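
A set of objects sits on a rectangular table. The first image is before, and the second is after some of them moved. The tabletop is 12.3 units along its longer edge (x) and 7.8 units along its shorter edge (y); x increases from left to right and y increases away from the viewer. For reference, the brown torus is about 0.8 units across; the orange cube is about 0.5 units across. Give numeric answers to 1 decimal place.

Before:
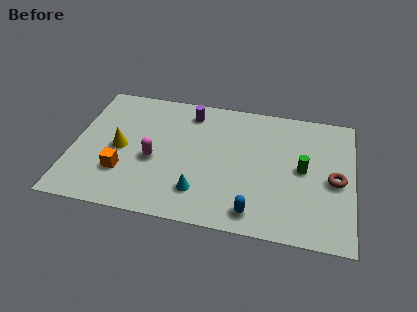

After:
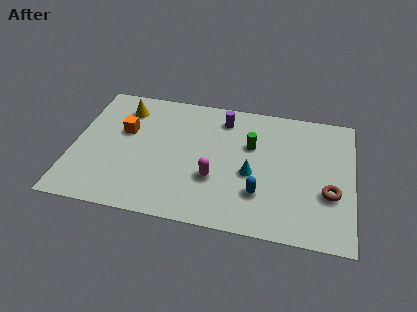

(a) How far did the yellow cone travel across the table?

2.5

From (2.1, 3.7) to (2.1, 6.2), the yellow cone covered √(0.0² + 2.5²) ≈ 2.5 units.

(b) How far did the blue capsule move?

1.1

The blue capsule was near (8.1, 1.1) before and (8.3, 2.2) after, so it travelled √(0.2² + 1.1²) ≈ 1.1 units.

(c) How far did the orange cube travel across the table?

2.5

From (2.3, 2.3) to (2.2, 4.8), the orange cube covered √(0.1² + 2.5²) ≈ 2.5 units.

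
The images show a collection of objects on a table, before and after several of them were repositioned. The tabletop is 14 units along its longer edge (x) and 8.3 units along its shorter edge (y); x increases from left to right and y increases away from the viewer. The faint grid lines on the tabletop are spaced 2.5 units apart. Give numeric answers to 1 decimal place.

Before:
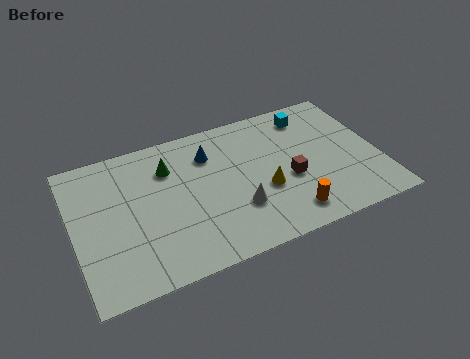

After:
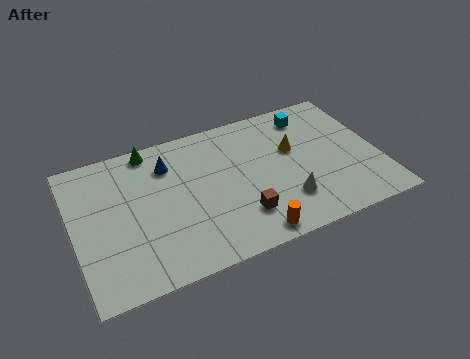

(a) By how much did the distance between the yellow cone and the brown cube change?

+2.9

They were about 1.2 units apart before and 4.1 after — 2.9 units further apart.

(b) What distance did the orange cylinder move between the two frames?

1.9

The orange cylinder was near (9.5, 1.4) before and (7.7, 0.9) after, so it travelled √(1.8² + 0.5²) ≈ 1.9 units.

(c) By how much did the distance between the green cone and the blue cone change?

-0.5

Before: roughly 1.9 units apart; after: 1.4. That's 0.5 units closer together.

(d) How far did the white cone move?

2.2

From (7.3, 2.6) to (9.5, 2.2), the white cone covered √(2.2² + 0.4²) ≈ 2.2 units.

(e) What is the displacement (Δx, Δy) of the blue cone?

(-1.9, 0.1)

From the two frames, the blue cone sits at roughly (6.4, 6.2) before and (4.5, 6.3) after.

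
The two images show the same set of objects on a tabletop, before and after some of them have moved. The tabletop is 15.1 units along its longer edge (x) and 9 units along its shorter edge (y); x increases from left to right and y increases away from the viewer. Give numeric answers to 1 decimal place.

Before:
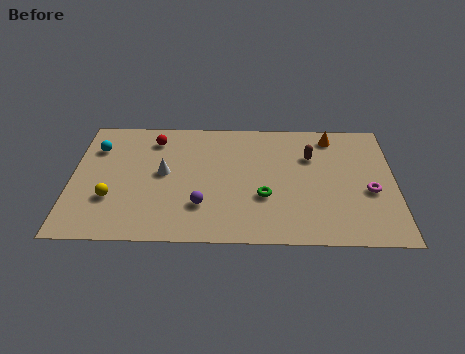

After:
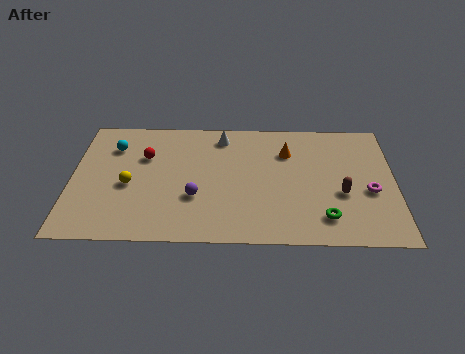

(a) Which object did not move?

the magenta torus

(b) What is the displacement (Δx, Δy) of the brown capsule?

(1.4, -2.7)

The brown capsule was at about (11.2, 6.2) and moved to about (12.6, 3.5).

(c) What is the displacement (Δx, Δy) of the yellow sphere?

(0.8, 1.0)

The yellow sphere was at about (1.9, 2.9) and moved to about (2.7, 3.9).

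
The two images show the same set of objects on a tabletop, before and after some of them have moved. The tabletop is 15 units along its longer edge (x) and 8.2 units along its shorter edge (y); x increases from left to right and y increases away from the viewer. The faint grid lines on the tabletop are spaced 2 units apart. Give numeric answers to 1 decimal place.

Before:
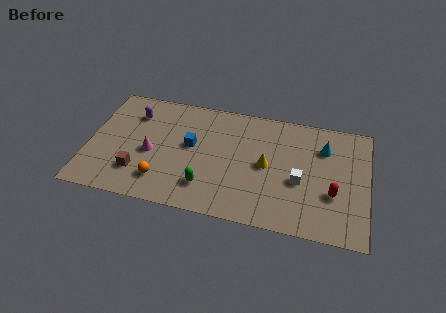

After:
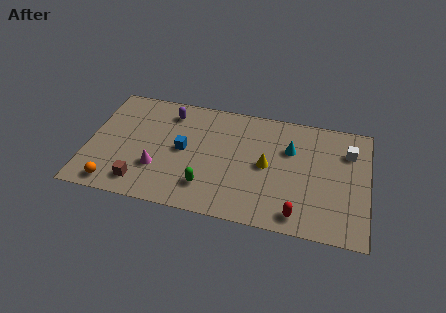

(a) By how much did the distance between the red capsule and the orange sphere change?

+0.6

They were about 9.2 units apart before and 9.8 after — 0.6 units further apart.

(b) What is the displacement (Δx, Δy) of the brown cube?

(0.2, -0.7)

The brown cube started near (2.8, 2.1) and ended near (3.0, 1.4).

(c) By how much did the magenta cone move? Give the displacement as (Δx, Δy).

(0.4, -1.0)

From the two frames, the magenta cone sits at roughly (3.4, 3.6) before and (3.8, 2.6) after.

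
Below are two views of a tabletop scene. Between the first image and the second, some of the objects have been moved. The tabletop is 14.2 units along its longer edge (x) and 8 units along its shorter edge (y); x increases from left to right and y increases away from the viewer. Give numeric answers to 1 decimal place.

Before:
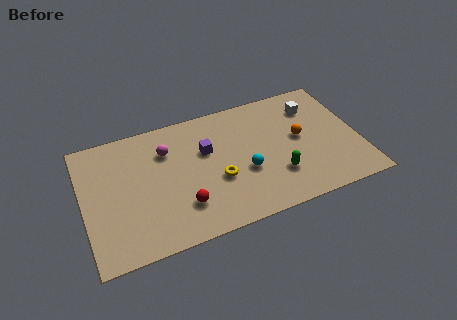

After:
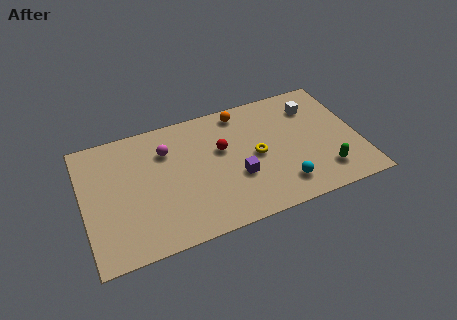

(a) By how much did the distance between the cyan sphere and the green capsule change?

+0.4

The distance was about 1.8 in the first image and 2.2 in the second, so they moved 0.4 units further apart.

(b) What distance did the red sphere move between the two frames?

3.6

From (4.9, 2.1) to (7.2, 4.9), the red sphere covered √(2.3² + 2.8²) ≈ 3.6 units.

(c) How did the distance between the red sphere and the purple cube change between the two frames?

-1.3

They were about 3.4 units apart before and 2.1 after — 1.3 units closer together.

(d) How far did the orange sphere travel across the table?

3.9

The orange sphere was near (11.2, 4.3) before and (8.4, 7.0) after, so it travelled √(2.8² + 2.7²) ≈ 3.9 units.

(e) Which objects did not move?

the white cube and the magenta sphere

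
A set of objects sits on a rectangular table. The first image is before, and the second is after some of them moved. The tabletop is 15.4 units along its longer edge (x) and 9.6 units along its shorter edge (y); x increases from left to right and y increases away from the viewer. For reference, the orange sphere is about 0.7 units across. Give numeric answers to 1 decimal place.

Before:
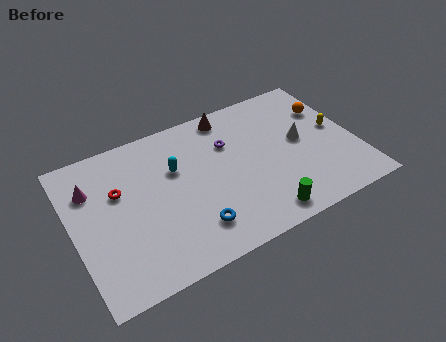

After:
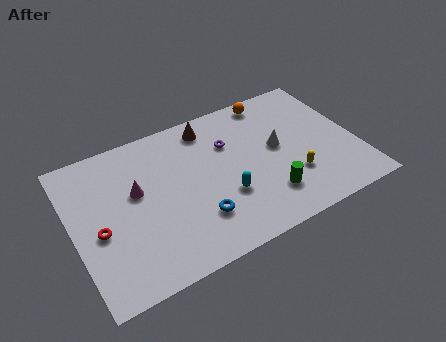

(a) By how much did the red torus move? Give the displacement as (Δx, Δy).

(-1.3, -2.0)

The red torus started near (2.6, 6.1) and ended near (1.3, 4.1).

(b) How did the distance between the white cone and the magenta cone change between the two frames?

-3.7

Before: roughly 11.4 units apart; after: 7.7. That's 3.7 units closer together.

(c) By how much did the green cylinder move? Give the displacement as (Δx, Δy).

(0.5, 1.1)

From the two frames, the green cylinder sits at roughly (9.7, 1.2) before and (10.2, 2.3) after.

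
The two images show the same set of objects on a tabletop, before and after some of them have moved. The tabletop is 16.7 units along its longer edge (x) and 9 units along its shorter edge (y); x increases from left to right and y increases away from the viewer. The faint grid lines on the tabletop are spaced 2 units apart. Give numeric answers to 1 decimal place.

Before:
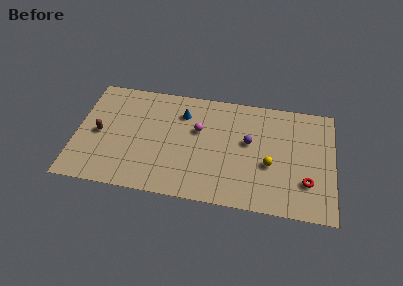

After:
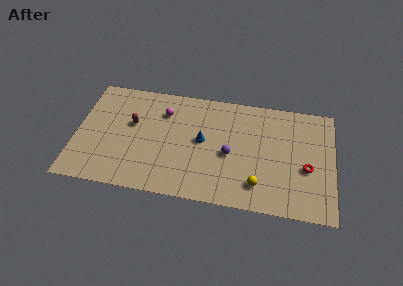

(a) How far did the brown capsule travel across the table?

2.4

The brown capsule was near (1.5, 4.3) before and (3.6, 5.4) after, so it travelled √(2.1² + 1.1²) ≈ 2.4 units.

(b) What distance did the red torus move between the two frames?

1.1

The red torus moved from about (15.0, 2.6) to (15.0, 3.7), a distance of √(0.0² + 1.1²) ≈ 1.1.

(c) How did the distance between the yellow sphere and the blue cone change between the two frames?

-1.9

They were about 6.6 units apart before and 4.7 after — 1.9 units closer together.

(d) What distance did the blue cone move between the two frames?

2.4

The blue cone was near (6.8, 6.8) before and (8.2, 4.8) after, so it travelled √(1.4² + 2.0²) ≈ 2.4 units.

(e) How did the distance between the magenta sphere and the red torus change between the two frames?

+2.2

They were about 7.7 units apart before and 9.9 after — 2.2 units further apart.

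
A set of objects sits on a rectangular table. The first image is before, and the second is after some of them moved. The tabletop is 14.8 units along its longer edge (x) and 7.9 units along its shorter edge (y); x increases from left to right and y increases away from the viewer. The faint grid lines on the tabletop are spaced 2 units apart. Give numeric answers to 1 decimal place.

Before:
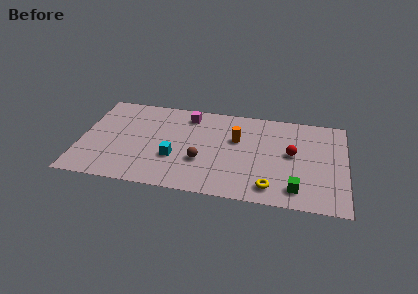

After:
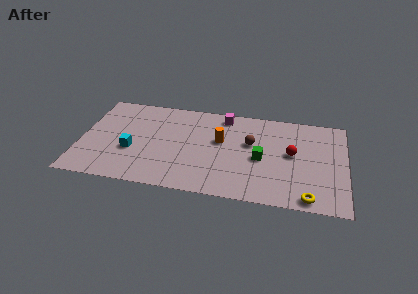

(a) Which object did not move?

the red sphere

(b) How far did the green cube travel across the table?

3.0

The green cube was near (12.1, 1.4) before and (10.1, 3.6) after, so it travelled √(2.0² + 2.2²) ≈ 3.0 units.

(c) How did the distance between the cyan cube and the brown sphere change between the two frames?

+5.3

Before: roughly 1.5 units apart; after: 6.8. That's 5.3 units further apart.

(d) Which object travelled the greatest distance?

the brown sphere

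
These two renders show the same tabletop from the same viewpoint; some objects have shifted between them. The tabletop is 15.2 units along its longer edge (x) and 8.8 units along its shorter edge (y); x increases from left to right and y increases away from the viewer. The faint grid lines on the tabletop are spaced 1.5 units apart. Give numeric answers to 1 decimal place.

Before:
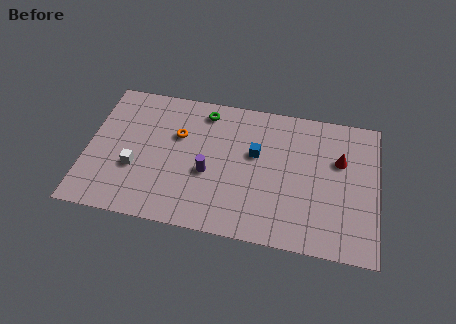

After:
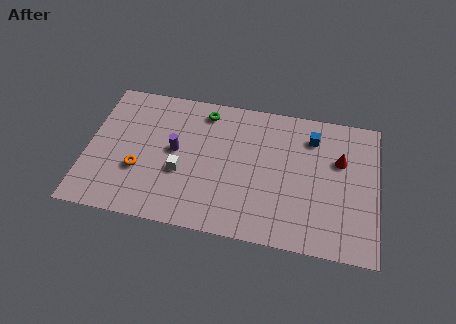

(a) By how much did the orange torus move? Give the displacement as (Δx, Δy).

(-1.9, -2.6)

The orange torus started near (4.7, 5.7) and ended near (2.8, 3.1).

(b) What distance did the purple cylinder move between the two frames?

2.1

The purple cylinder moved from about (6.4, 3.6) to (4.6, 4.7), a distance of √(1.8² + 1.1²) ≈ 2.1.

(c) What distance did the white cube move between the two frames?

2.4

The white cube moved from about (2.6, 3.2) to (5.0, 3.4), a distance of √(2.4² + 0.2²) ≈ 2.4.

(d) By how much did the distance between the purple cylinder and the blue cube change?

+4.5

They were about 2.9 units apart before and 7.4 after — 4.5 units further apart.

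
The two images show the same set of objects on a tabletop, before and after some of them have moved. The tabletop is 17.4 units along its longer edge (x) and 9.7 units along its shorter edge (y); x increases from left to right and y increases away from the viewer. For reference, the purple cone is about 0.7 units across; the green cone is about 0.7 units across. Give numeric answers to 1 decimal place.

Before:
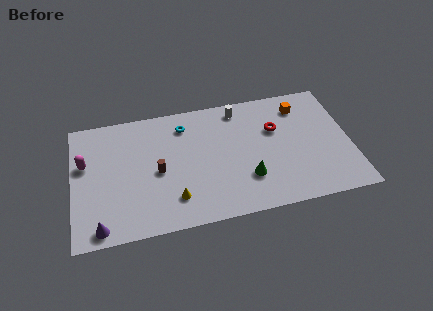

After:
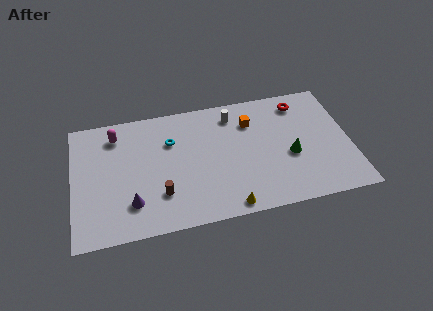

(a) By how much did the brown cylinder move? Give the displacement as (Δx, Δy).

(0.1, -1.8)

The brown cylinder was at about (5.3, 4.5) and moved to about (5.4, 2.7).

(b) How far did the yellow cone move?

3.5

From (6.2, 2.2) to (9.5, 0.9), the yellow cone covered √(3.3² + 1.3²) ≈ 3.5 units.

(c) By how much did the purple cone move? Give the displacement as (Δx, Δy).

(2.0, 1.4)

The purple cone was at about (1.6, 1.0) and moved to about (3.6, 2.4).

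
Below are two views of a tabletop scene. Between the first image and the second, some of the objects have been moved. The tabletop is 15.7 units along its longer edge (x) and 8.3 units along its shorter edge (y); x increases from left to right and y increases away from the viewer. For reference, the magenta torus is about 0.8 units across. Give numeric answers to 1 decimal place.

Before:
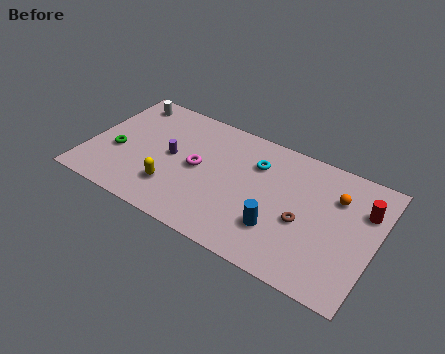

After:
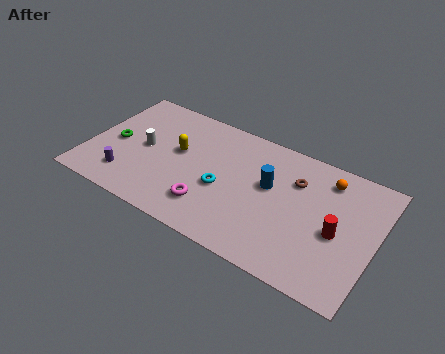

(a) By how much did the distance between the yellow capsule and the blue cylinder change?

-0.7

They were about 5.8 units apart before and 5.1 after — 0.7 units closer together.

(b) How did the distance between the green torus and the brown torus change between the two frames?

-0.3

They were about 10.3 units apart before and 10.0 after — 0.3 units closer together.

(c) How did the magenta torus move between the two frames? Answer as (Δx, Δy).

(1.0, -2.2)

The magenta torus was at about (6.0, 4.2) and moved to about (7.0, 2.0).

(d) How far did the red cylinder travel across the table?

2.4

The red cylinder was near (14.9, 5.8) before and (13.7, 3.7) after, so it travelled √(1.2² + 2.1²) ≈ 2.4 units.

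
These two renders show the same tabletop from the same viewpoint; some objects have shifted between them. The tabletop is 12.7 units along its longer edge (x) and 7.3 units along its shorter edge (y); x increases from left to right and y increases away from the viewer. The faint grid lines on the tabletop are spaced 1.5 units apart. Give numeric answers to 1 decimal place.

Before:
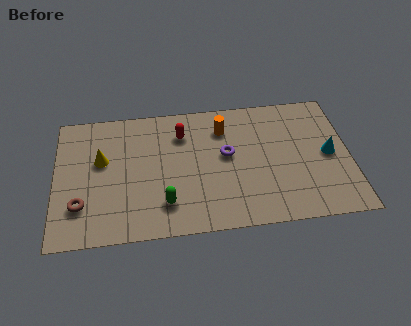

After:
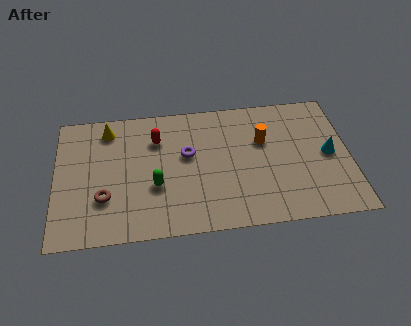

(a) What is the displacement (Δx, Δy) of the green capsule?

(-0.4, 1.0)

The green capsule started near (4.7, 1.7) and ended near (4.3, 2.7).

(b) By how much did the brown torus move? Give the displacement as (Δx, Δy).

(1.0, 0.3)

The brown torus was at about (1.1, 2.0) and moved to about (2.1, 2.3).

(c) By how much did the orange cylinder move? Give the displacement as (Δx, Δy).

(1.7, -0.9)

From the two frames, the orange cylinder sits at roughly (7.3, 5.6) before and (9.0, 4.7) after.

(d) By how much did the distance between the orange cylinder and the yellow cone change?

+1.4

Before: roughly 5.4 units apart; after: 6.8. That's 1.4 units further apart.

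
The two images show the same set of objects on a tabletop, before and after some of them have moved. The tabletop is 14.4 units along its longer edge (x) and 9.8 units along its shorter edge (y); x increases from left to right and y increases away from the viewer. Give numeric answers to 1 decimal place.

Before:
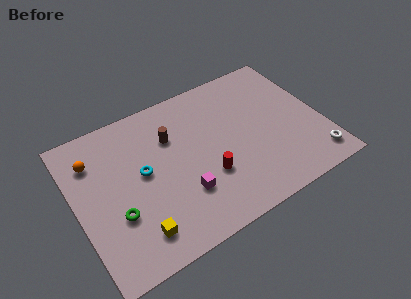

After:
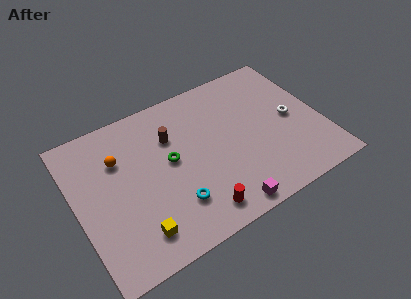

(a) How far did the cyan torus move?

3.1

From (3.9, 5.3) to (5.3, 2.5), the cyan torus covered √(1.4² + 2.8²) ≈ 3.1 units.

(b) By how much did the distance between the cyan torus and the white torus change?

-2.6

Before: roughly 10.3 units apart; after: 7.7. That's 2.6 units closer together.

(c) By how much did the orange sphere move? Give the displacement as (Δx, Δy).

(1.4, -0.6)

From the two frames, the orange sphere sits at roughly (1.3, 7.4) before and (2.7, 6.8) after.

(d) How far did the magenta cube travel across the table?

2.9

The magenta cube was near (5.9, 2.9) before and (8.0, 0.9) after, so it travelled √(2.1² + 2.0²) ≈ 2.9 units.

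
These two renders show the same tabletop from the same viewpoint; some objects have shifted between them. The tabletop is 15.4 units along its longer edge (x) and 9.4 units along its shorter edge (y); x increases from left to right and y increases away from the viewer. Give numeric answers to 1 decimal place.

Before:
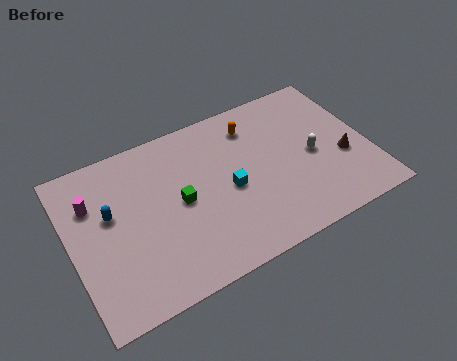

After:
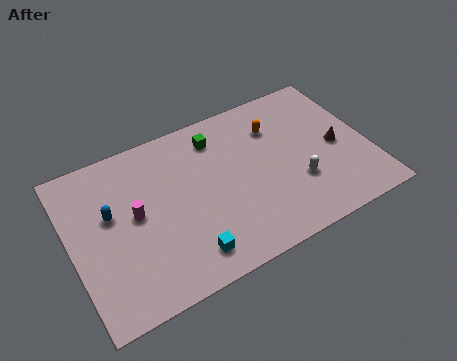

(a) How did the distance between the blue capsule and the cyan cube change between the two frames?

-0.9

They were about 6.1 units apart before and 5.2 after — 0.9 units closer together.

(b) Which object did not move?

the blue capsule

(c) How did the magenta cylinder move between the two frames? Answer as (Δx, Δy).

(2.0, -1.6)

From the two frames, the magenta cylinder sits at roughly (1.3, 6.6) before and (3.3, 5.0) after.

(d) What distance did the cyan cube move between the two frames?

3.7

From (8.1, 4.3) to (5.5, 1.6), the cyan cube covered √(2.6² + 2.7²) ≈ 3.7 units.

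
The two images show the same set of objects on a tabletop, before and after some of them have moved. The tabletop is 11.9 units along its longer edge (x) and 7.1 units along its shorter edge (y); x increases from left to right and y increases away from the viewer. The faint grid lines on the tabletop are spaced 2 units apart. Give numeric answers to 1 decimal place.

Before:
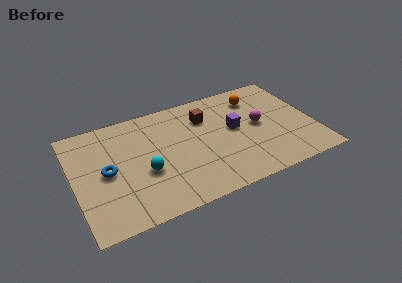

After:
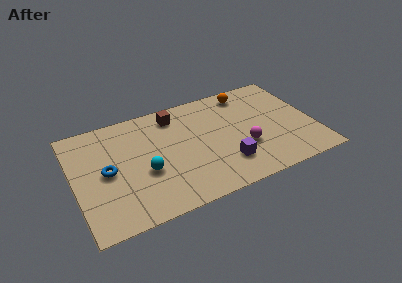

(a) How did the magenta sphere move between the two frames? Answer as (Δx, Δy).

(-0.9, -1.2)

The magenta sphere started near (9.2, 3.7) and ended near (8.3, 2.5).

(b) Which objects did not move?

the cyan sphere and the blue torus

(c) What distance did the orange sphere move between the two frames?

0.6

The orange sphere was near (9.3, 5.6) before and (8.9, 6.1) after, so it travelled √(0.4² + 0.5²) ≈ 0.6 units.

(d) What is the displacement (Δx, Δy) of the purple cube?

(-0.7, -2.1)

From the two frames, the purple cube sits at roughly (8.0, 3.9) before and (7.3, 1.8) after.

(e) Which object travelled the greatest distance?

the purple cube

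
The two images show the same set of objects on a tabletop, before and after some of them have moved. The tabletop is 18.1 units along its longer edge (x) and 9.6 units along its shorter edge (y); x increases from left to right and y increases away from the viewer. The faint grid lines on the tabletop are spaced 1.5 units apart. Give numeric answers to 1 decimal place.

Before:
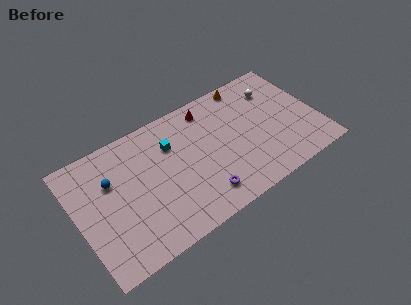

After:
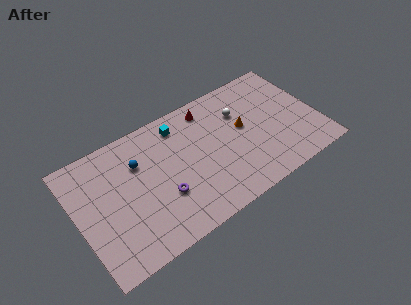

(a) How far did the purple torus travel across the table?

3.1

The purple torus was near (8.8, 1.8) before and (6.1, 3.3) after, so it travelled √(2.7² + 1.5²) ≈ 3.1 units.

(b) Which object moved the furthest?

the orange cone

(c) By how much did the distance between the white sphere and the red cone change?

-2.4

They were about 5.1 units apart before and 2.7 after — 2.4 units closer together.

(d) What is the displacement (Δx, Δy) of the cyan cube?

(0.8, 1.2)

The cyan cube was at about (7.3, 6.8) and moved to about (8.1, 8.0).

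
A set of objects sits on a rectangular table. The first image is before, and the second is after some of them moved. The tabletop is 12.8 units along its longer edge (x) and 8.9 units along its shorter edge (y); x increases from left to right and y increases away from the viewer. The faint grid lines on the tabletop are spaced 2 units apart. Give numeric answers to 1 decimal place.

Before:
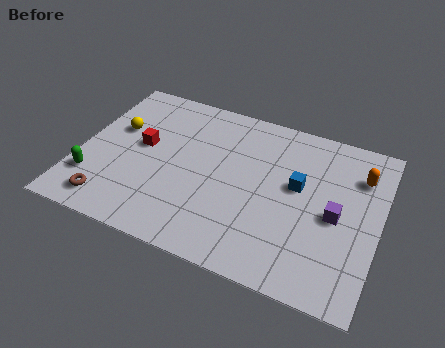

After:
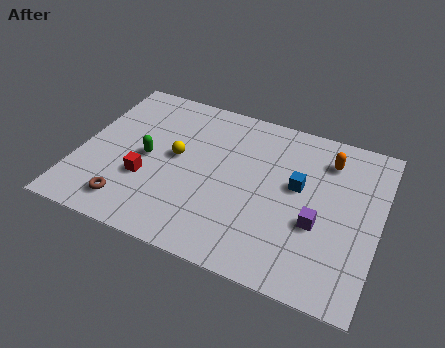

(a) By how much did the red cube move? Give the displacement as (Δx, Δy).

(0.4, -1.8)

The red cube started near (2.6, 4.9) and ended near (3.0, 3.1).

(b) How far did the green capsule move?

2.9

From (0.8, 2.3) to (2.9, 4.3), the green capsule covered √(2.1² + 2.0²) ≈ 2.9 units.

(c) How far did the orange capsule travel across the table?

1.5

The orange capsule was near (11.8, 6.6) before and (10.4, 7.0) after, so it travelled √(1.4² + 0.4²) ≈ 1.5 units.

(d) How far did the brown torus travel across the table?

0.8

From (1.7, 1.3) to (2.5, 1.5), the brown torus covered √(0.8² + 0.2²) ≈ 0.8 units.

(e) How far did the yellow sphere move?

2.8

The yellow sphere moved from about (1.4, 5.5) to (4.1, 4.8), a distance of √(2.7² + 0.7²) ≈ 2.8.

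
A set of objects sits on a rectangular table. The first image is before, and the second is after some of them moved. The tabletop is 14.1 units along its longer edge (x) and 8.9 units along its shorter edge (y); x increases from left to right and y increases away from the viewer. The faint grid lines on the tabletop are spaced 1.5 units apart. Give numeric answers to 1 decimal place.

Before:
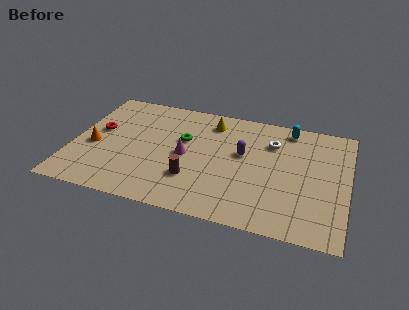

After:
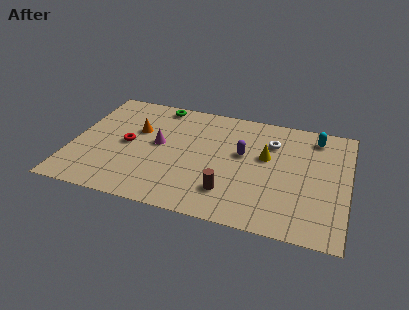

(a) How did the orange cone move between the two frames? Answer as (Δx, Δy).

(2.1, 1.8)

The orange cone started near (1.1, 3.8) and ended near (3.2, 5.6).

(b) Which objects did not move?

the white torus and the purple capsule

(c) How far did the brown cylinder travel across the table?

2.0

The brown cylinder moved from about (6.3, 2.6) to (8.2, 2.1), a distance of √(1.9² + 0.5²) ≈ 2.0.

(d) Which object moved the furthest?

the yellow cone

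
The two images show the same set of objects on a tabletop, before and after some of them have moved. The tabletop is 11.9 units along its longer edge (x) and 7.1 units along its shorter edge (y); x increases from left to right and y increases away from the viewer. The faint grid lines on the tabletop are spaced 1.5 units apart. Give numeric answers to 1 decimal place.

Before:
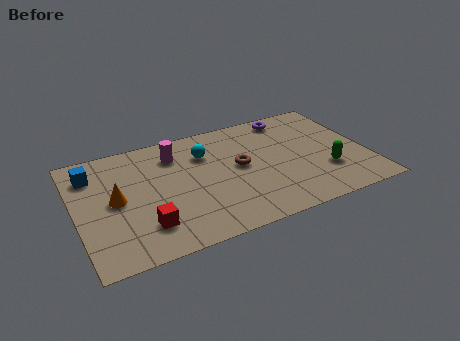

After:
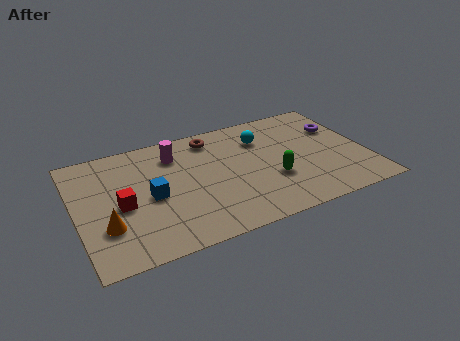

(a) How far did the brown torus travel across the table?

2.4

From (6.7, 3.8) to (5.8, 6.0), the brown torus covered √(0.9² + 2.2²) ≈ 2.4 units.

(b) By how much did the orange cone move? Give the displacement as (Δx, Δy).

(-0.5, -1.4)

The orange cone was at about (1.6, 3.6) and moved to about (1.1, 2.2).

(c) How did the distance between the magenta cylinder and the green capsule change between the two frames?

-2.0

They were about 6.8 units apart before and 4.8 after — 2.0 units closer together.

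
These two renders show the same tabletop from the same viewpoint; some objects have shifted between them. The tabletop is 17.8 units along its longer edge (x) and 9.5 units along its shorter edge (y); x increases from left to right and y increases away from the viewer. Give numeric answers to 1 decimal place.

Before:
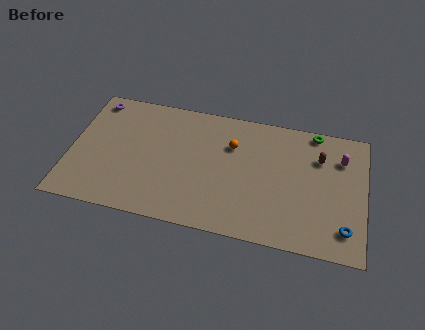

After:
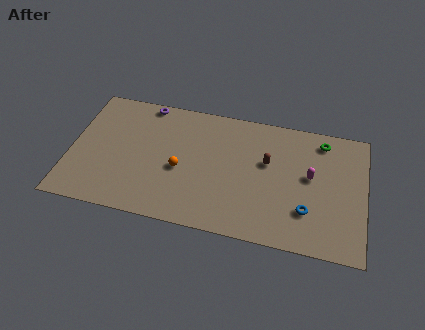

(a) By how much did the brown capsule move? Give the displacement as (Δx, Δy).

(-3.1, -1.0)

The brown capsule started near (15.0, 6.8) and ended near (11.9, 5.8).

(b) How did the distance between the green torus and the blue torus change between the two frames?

-1.7

They were about 7.1 units apart before and 5.4 after — 1.7 units closer together.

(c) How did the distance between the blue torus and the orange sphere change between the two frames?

-0.6

The distance was about 8.4 in the first image and 7.8 in the second, so they moved 0.6 units closer together.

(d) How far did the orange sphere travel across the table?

3.9

From (9.7, 6.6) to (6.7, 4.1), the orange sphere covered √(3.0² + 2.5²) ≈ 3.9 units.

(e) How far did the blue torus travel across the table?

2.4

The blue torus was near (16.7, 1.9) before and (14.4, 2.7) after, so it travelled √(2.3² + 0.8²) ≈ 2.4 units.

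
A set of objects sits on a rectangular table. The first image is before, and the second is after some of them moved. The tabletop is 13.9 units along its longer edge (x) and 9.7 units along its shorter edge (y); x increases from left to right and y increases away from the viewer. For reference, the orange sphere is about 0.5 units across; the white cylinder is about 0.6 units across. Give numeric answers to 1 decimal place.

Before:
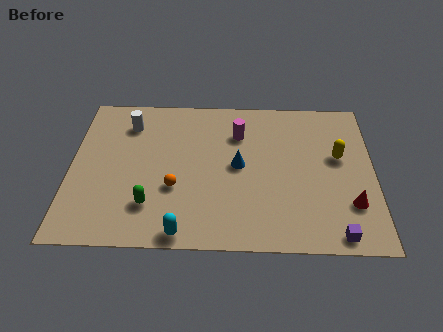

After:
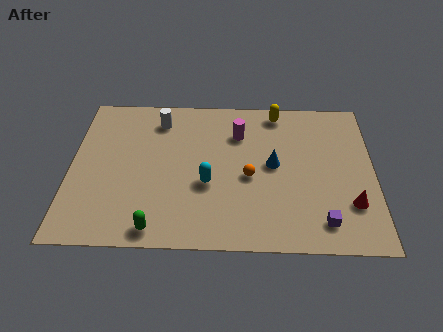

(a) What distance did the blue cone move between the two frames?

1.6

The blue cone moved from about (7.7, 5.0) to (9.3, 5.1), a distance of √(1.6² + 0.1²) ≈ 1.6.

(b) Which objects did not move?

the magenta cylinder and the red cone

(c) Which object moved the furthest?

the yellow capsule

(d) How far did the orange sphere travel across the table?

3.5

The orange sphere was near (4.8, 3.5) before and (8.2, 4.3) after, so it travelled √(3.4² + 0.8²) ≈ 3.5 units.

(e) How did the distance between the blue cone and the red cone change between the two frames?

-1.4

Before: roughly 5.6 units apart; after: 4.2. That's 1.4 units closer together.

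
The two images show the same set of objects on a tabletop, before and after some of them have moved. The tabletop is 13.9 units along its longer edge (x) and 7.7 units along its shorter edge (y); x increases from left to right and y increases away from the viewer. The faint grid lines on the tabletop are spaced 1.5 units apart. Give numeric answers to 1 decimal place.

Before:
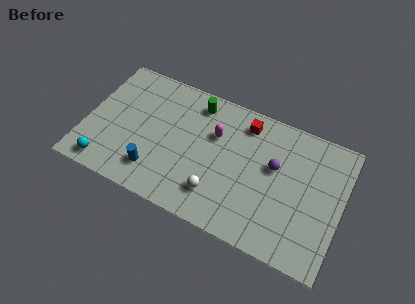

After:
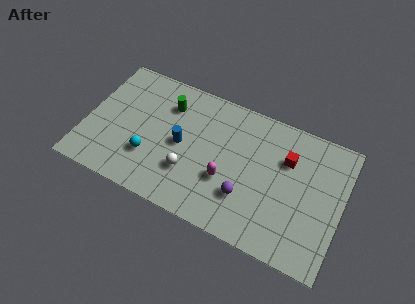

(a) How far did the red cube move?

2.6

From (8.4, 6.4) to (10.8, 5.3), the red cube covered √(2.4² + 1.1²) ≈ 2.6 units.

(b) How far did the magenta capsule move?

2.5

The magenta capsule moved from about (6.9, 5.1) to (7.8, 2.8), a distance of √(0.9² + 2.3²) ≈ 2.5.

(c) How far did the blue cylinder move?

2.4

The blue cylinder was near (4.0, 1.7) before and (5.2, 3.8) after, so it travelled √(1.2² + 2.1²) ≈ 2.4 units.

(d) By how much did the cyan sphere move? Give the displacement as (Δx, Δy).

(2.2, 1.4)

From the two frames, the cyan sphere sits at roughly (1.4, 1.0) before and (3.6, 2.4) after.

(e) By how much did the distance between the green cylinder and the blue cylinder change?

-2.9

The distance was about 5.1 in the first image and 2.2 in the second, so they moved 2.9 units closer together.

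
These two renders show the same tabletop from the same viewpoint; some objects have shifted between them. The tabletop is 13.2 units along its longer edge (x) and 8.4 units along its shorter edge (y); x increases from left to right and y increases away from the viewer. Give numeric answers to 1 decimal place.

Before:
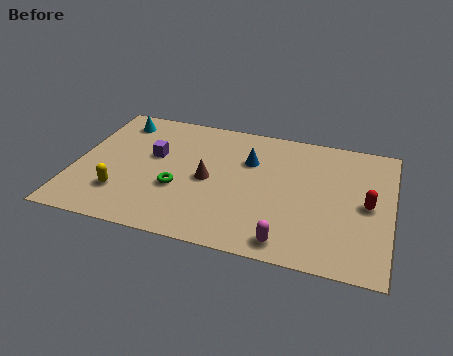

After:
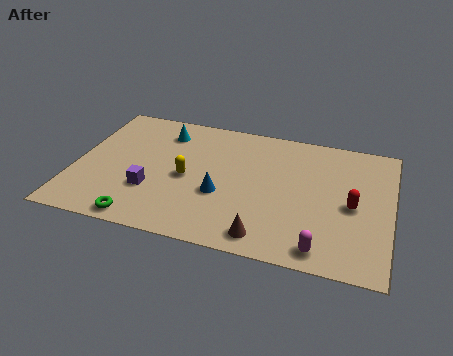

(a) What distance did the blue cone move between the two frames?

2.7

From (7.2, 5.7) to (6.2, 3.2), the blue cone covered √(1.0² + 2.5²) ≈ 2.7 units.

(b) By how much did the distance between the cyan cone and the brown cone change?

+2.2

They were about 5.1 units apart before and 7.3 after — 2.2 units further apart.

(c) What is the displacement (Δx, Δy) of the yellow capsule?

(2.6, 1.7)

The yellow capsule was at about (2.1, 2.2) and moved to about (4.7, 3.9).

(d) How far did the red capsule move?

0.6

The red capsule was near (12.2, 4.1) before and (11.6, 3.9) after, so it travelled √(0.6² + 0.2²) ≈ 0.6 units.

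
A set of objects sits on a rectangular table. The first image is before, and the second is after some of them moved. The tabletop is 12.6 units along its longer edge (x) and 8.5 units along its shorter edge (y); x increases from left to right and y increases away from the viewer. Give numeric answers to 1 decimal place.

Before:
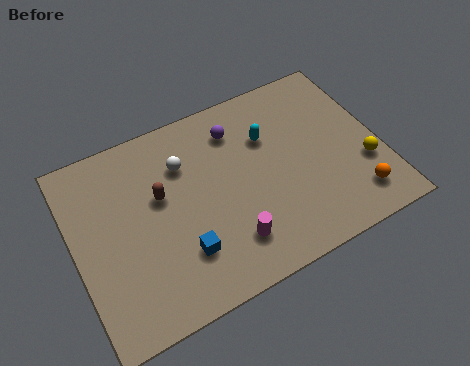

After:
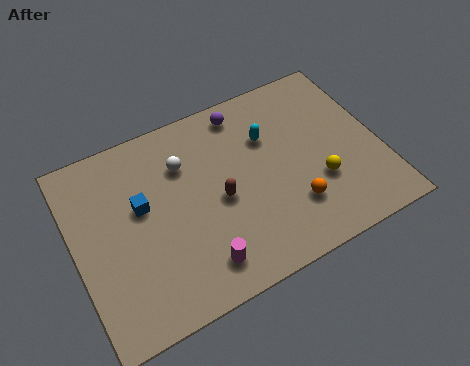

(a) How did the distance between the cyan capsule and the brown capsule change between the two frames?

-1.7

Before: roughly 4.7 units apart; after: 3.0. That's 1.7 units closer together.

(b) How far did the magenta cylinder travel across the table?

1.4

The magenta cylinder moved from about (6.0, 1.9) to (4.7, 1.5), a distance of √(1.3² + 0.4²) ≈ 1.4.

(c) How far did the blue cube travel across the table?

3.0

The blue cube moved from about (4.1, 2.3) to (2.8, 5.0), a distance of √(1.3² + 2.7²) ≈ 3.0.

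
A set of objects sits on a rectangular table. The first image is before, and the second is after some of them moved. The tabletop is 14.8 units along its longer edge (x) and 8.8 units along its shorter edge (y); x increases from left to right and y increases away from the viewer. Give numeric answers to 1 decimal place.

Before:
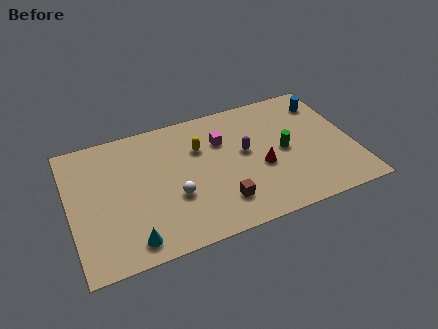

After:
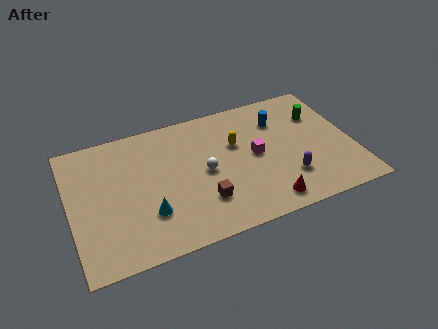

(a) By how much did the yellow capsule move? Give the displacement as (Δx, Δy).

(1.9, -0.4)

The yellow capsule started near (6.9, 6.0) and ended near (8.8, 5.6).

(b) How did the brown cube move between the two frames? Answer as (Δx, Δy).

(-0.9, 0.4)

From the two frames, the brown cube sits at roughly (7.6, 2.0) before and (6.7, 2.4) after.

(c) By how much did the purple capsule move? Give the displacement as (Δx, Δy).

(2.0, -2.5)

The purple capsule started near (9.2, 4.9) and ended near (11.2, 2.4).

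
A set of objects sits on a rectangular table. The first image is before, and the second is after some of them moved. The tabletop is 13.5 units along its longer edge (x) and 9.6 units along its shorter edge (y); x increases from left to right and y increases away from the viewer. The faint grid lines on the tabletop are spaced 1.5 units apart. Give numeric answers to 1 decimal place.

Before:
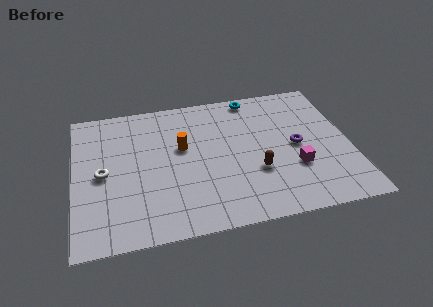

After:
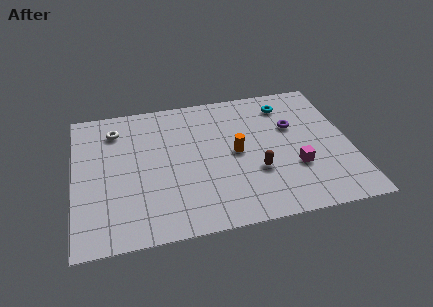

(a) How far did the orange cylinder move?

2.8

The orange cylinder was near (5.3, 5.7) before and (7.9, 4.8) after, so it travelled √(2.6² + 0.9²) ≈ 2.8 units.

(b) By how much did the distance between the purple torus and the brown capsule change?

+0.9

The distance was about 2.5 in the first image and 3.4 in the second, so they moved 0.9 units further apart.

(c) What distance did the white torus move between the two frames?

3.1

The white torus moved from about (1.4, 4.6) to (2.1, 7.6), a distance of √(0.7² + 3.0²) ≈ 3.1.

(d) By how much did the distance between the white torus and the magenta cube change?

+0.3

The distance was about 9.4 in the first image and 9.7 in the second, so they moved 0.3 units further apart.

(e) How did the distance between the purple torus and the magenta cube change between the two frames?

+1.4

Before: roughly 1.5 units apart; after: 2.9. That's 1.4 units further apart.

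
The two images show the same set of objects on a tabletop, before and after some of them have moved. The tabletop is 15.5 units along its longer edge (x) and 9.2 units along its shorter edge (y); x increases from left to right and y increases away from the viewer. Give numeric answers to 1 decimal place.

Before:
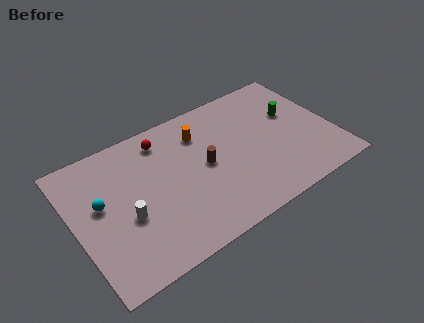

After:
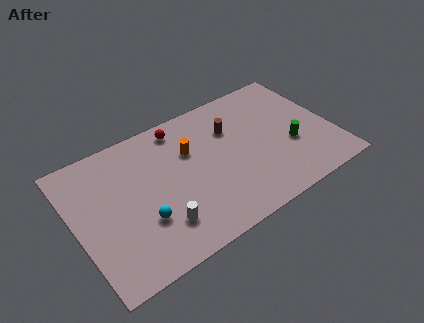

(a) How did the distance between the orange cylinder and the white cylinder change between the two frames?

-1.4

The distance was about 6.0 in the first image and 4.6 in the second, so they moved 1.4 units closer together.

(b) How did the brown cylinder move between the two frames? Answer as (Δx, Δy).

(1.9, 1.7)

The brown cylinder was at about (7.8, 4.7) and moved to about (9.7, 6.4).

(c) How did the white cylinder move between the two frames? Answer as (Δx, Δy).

(1.7, -1.5)

From the two frames, the white cylinder sits at roughly (2.9, 3.7) before and (4.6, 2.2) after.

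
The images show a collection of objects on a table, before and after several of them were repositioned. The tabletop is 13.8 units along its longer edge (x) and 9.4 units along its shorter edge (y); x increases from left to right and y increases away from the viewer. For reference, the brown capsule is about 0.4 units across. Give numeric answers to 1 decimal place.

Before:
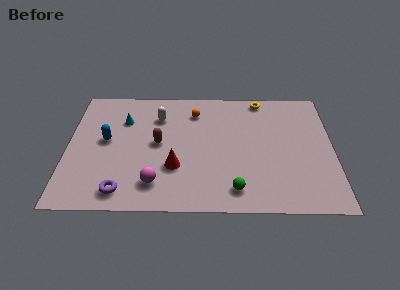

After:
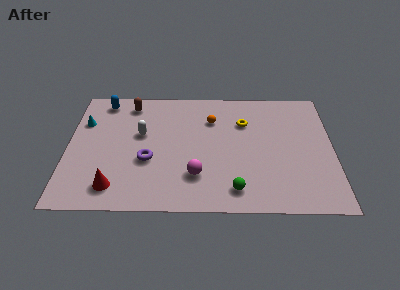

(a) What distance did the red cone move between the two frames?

3.4

From (5.6, 3.1) to (2.5, 1.6), the red cone covered √(3.1² + 1.5²) ≈ 3.4 units.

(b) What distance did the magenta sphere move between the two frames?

2.2

The magenta sphere moved from about (4.6, 1.9) to (6.7, 2.5), a distance of √(2.1² + 0.6²) ≈ 2.2.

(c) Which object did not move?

the green sphere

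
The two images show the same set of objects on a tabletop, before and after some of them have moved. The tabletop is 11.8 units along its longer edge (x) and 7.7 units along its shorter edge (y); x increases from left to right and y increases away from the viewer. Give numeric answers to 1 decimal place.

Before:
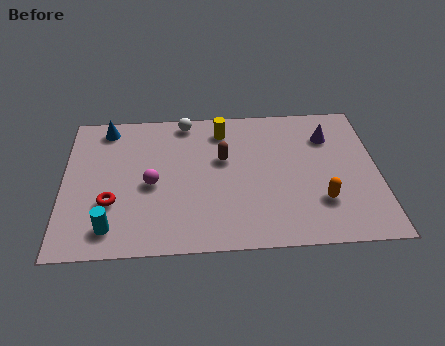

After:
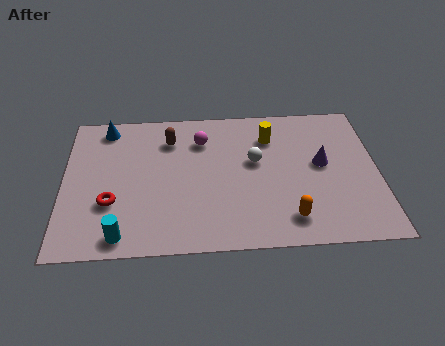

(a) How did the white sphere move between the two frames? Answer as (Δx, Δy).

(2.6, -2.4)

From the two frames, the white sphere sits at roughly (4.6, 6.9) before and (7.2, 4.5) after.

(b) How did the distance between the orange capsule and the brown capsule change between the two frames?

+1.9

Before: roughly 4.4 units apart; after: 6.3. That's 1.9 units further apart.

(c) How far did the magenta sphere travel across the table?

3.0

From (3.3, 3.5) to (5.2, 5.8), the magenta sphere covered √(1.9² + 2.3²) ≈ 3.0 units.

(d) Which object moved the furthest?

the white sphere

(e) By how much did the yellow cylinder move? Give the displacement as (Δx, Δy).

(1.8, -0.5)

From the two frames, the yellow cylinder sits at roughly (6.0, 6.3) before and (7.8, 5.8) after.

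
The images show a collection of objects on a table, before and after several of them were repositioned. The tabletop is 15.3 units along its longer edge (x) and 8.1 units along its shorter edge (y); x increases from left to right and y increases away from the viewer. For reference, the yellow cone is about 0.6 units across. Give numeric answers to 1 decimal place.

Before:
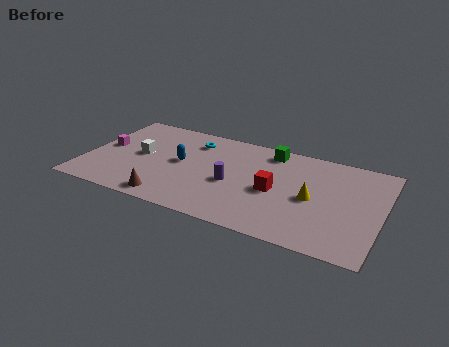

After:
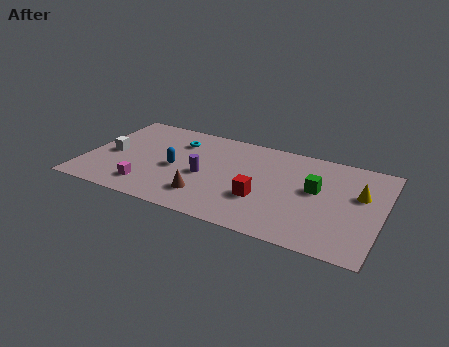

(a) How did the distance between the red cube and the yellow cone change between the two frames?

+3.4

The distance was about 1.9 in the first image and 5.3 in the second, so they moved 3.4 units further apart.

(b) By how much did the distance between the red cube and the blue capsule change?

-0.3

They were about 5.0 units apart before and 4.7 after — 0.3 units closer together.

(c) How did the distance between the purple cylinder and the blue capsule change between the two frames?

-1.4

The distance was about 2.9 in the first image and 1.5 in the second, so they moved 1.4 units closer together.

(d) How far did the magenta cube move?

3.7

The magenta cube was near (0.9, 4.3) before and (3.5, 1.6) after, so it travelled √(2.6² + 2.7²) ≈ 3.7 units.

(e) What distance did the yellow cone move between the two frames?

2.6

The yellow cone was near (11.8, 3.8) before and (14.1, 5.0) after, so it travelled √(2.3² + 1.2²) ≈ 2.6 units.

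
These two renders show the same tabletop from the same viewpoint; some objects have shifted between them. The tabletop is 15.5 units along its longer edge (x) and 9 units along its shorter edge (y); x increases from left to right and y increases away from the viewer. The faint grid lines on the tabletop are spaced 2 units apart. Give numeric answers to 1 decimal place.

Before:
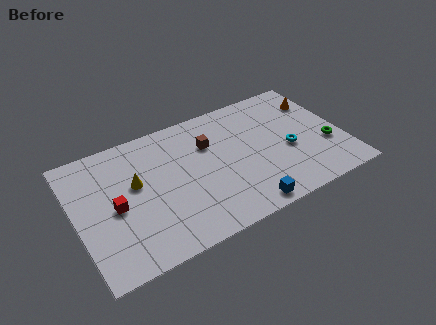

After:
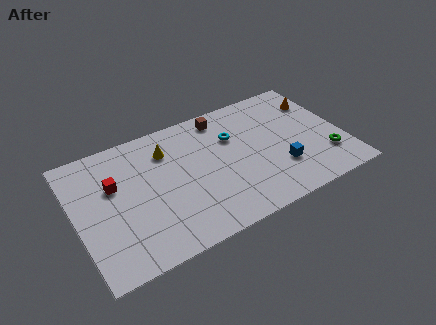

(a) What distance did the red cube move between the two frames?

1.5

The red cube was near (2.2, 4.2) before and (2.3, 5.7) after, so it travelled √(0.1² + 1.5²) ≈ 1.5 units.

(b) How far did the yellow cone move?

2.5

From (3.5, 5.3) to (5.5, 6.8), the yellow cone covered √(2.0² + 1.5²) ≈ 2.5 units.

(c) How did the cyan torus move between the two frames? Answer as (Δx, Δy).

(-3.0, 2.3)

The cyan torus started near (12.3, 3.8) and ended near (9.3, 6.1).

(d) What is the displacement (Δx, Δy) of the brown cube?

(1.0, 1.6)

From the two frames, the brown cube sits at roughly (7.9, 6.2) before and (8.9, 7.8) after.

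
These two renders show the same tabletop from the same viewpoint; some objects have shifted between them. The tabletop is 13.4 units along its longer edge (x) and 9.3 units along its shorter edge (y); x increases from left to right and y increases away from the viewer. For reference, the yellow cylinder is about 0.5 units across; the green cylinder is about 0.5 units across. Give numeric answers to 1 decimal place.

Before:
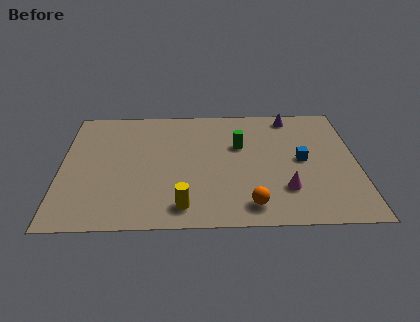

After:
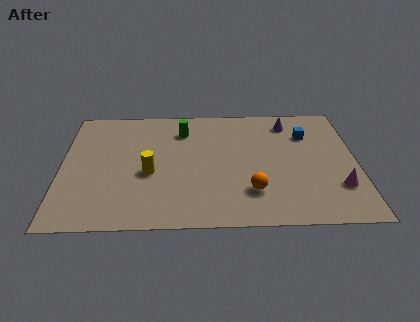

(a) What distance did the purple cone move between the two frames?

0.5

From (10.5, 8.2) to (10.4, 7.7), the purple cone covered √(0.1² + 0.5²) ≈ 0.5 units.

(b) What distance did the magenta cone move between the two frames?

2.4

From (10.1, 2.5) to (12.5, 2.6), the magenta cone covered √(2.4² + 0.1²) ≈ 2.4 units.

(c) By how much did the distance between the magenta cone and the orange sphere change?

+2.0

They were about 1.9 units apart before and 3.9 after — 2.0 units further apart.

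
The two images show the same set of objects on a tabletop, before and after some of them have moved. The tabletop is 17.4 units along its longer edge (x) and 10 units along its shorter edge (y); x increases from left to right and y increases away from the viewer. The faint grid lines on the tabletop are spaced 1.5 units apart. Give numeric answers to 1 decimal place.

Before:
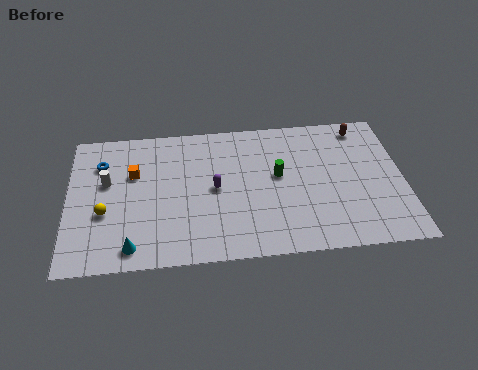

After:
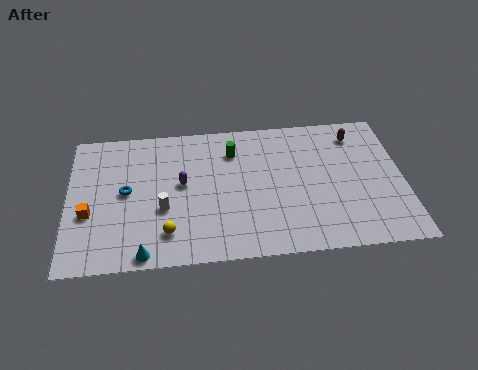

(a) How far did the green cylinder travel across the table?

3.0

The green cylinder was near (10.9, 5.6) before and (8.6, 7.6) after, so it travelled √(2.3² + 2.0²) ≈ 3.0 units.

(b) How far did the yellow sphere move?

3.6

The yellow sphere was near (1.9, 3.8) before and (5.1, 2.1) after, so it travelled √(3.2² + 1.7²) ≈ 3.6 units.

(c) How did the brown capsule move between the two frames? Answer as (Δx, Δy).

(-0.3, -0.5)

From the two frames, the brown capsule sits at roughly (15.4, 8.7) before and (15.1, 8.2) after.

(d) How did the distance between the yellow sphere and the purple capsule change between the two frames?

-2.3

Before: roughly 5.8 units apart; after: 3.5. That's 2.3 units closer together.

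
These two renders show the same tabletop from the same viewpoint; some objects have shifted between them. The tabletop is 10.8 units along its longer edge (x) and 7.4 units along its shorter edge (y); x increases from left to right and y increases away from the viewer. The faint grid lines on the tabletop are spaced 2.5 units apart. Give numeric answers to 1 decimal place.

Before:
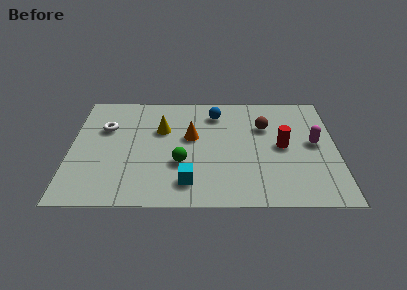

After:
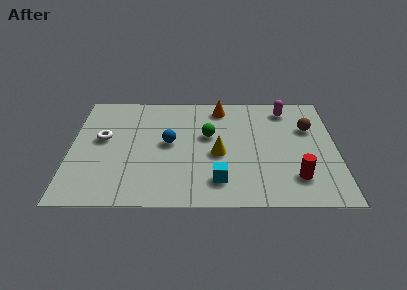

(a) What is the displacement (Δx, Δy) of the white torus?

(-0.1, -0.7)

The white torus started near (1.4, 4.9) and ended near (1.3, 4.2).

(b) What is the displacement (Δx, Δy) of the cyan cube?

(1.2, 0.1)

The cyan cube started near (4.8, 1.4) and ended near (6.0, 1.5).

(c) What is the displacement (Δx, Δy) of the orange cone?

(1.2, 2.0)

From the two frames, the orange cone sits at roughly (4.9, 4.3) before and (6.1, 6.3) after.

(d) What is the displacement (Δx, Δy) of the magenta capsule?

(-1.1, 2.3)

The magenta capsule was at about (9.9, 3.9) and moved to about (8.8, 6.2).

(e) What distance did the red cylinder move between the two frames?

2.1

The red cylinder moved from about (8.6, 3.7) to (9.1, 1.7), a distance of √(0.5² + 2.0²) ≈ 2.1.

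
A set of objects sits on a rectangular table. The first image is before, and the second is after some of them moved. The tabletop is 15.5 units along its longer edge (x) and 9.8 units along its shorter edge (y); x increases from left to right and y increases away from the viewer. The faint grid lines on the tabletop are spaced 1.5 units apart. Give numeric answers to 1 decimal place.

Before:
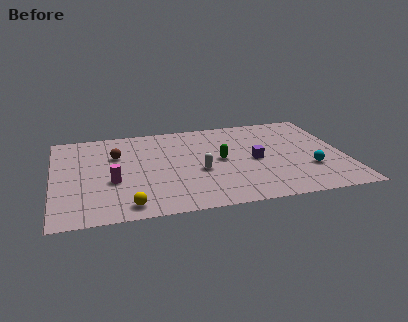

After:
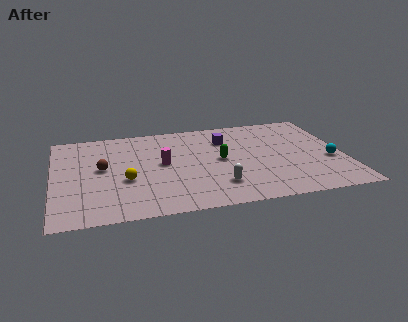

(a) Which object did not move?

the green capsule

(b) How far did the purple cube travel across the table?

3.0

The purple cube moved from about (10.7, 4.6) to (9.3, 7.2), a distance of √(1.4² + 2.6²) ≈ 3.0.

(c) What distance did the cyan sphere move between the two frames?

1.4

From (13.5, 3.1) to (14.7, 3.8), the cyan sphere covered √(1.2² + 0.7²) ≈ 1.4 units.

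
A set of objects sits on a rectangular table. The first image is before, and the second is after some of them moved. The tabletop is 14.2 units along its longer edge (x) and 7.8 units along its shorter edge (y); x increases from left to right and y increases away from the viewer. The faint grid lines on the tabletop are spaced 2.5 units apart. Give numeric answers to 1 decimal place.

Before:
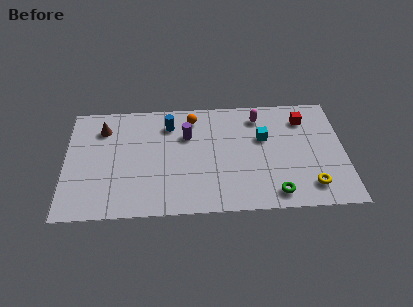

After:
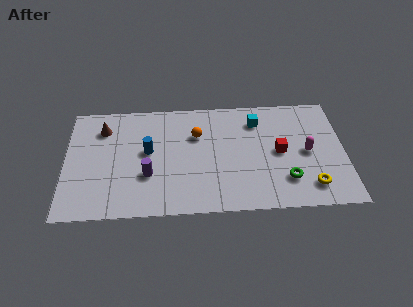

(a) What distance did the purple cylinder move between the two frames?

3.3

From (6.2, 5.3) to (4.2, 2.7), the purple cylinder covered √(2.0² + 2.6²) ≈ 3.3 units.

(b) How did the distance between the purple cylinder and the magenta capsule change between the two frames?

+4.3

The distance was about 3.9 in the first image and 8.2 in the second, so they moved 4.3 units further apart.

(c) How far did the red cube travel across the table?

2.6

The red cube moved from about (12.2, 6.1) to (10.9, 3.9), a distance of √(1.3² + 2.2²) ≈ 2.6.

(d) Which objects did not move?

the brown cone and the yellow torus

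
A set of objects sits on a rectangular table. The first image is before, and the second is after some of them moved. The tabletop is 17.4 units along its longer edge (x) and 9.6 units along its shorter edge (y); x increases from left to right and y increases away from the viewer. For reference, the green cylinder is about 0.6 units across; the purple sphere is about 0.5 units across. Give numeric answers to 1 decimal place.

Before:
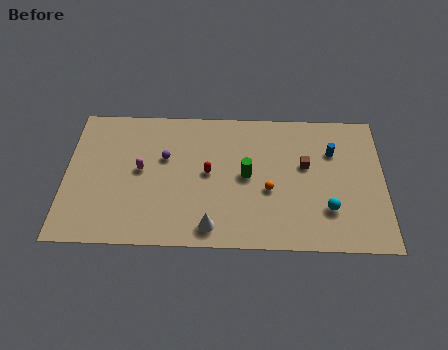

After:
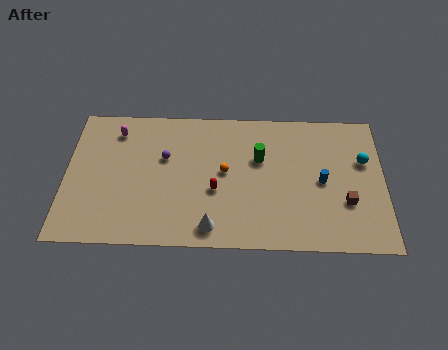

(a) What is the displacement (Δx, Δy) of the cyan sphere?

(2.0, 3.4)

From the two frames, the cyan sphere sits at roughly (14.3, 2.7) before and (16.3, 6.1) after.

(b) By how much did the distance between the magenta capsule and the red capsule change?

+3.1

Before: roughly 3.7 units apart; after: 6.8. That's 3.1 units further apart.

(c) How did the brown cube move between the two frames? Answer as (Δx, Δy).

(2.2, -2.5)

The brown cube started near (13.1, 5.7) and ended near (15.3, 3.2).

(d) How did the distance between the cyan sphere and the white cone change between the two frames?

+3.1

They were about 6.5 units apart before and 9.6 after — 3.1 units further apart.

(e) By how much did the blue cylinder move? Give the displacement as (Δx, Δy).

(-0.6, -2.1)

The blue cylinder was at about (14.6, 6.7) and moved to about (14.0, 4.6).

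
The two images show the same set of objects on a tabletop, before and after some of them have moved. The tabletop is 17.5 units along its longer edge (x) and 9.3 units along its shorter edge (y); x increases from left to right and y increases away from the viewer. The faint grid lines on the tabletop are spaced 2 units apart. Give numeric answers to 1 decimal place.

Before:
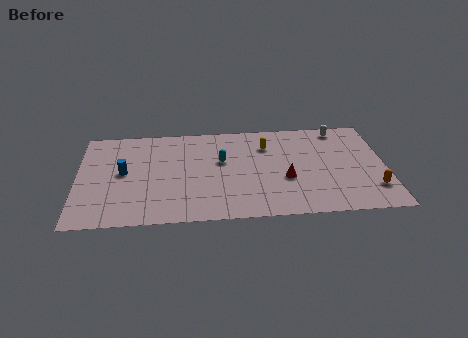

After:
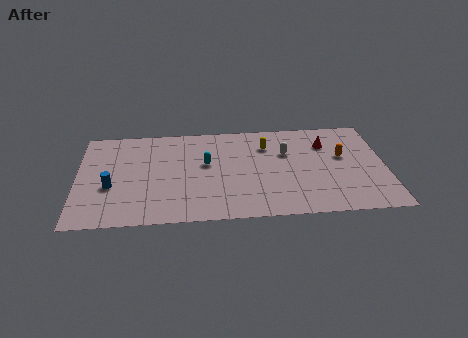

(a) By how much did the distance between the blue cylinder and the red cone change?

+3.4

Before: roughly 9.3 units apart; after: 12.7. That's 3.4 units further apart.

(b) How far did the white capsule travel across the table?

3.7

From (15.0, 8.2) to (11.9, 6.1), the white capsule covered √(3.1² + 2.1²) ≈ 3.7 units.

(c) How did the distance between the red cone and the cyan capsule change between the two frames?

+2.9

The distance was about 4.1 in the first image and 7.0 in the second, so they moved 2.9 units further apart.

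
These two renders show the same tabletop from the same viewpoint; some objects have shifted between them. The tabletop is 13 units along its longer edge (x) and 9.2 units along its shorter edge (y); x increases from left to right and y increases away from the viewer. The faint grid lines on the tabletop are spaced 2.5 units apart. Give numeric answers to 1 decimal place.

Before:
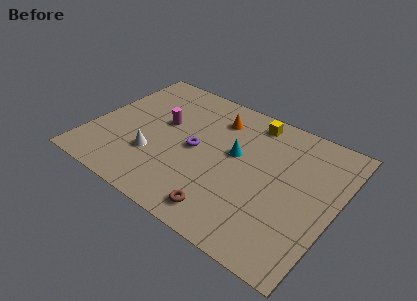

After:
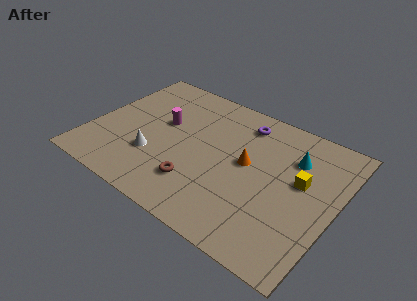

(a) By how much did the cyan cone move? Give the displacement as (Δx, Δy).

(2.9, 1.3)

From the two frames, the cyan cone sits at roughly (7.6, 5.3) before and (10.5, 6.6) after.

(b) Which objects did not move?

the white cone and the magenta cylinder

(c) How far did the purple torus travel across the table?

3.7

From (5.6, 4.5) to (7.6, 7.6), the purple torus covered √(2.0² + 3.1²) ≈ 3.7 units.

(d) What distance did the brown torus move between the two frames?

2.0

The brown torus was near (7.8, 1.3) before and (6.1, 2.3) after, so it travelled √(1.7² + 1.0²) ≈ 2.0 units.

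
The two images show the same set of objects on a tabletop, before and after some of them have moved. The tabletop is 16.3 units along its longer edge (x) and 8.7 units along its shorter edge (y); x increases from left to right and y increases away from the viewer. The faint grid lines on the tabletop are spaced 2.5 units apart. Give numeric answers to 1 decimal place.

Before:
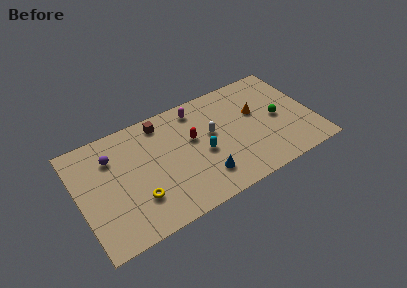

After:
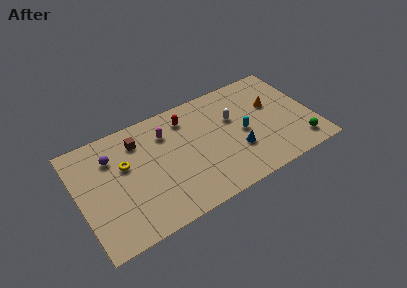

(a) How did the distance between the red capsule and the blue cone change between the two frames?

+1.9

Before: roughly 3.2 units apart; after: 5.1. That's 1.9 units further apart.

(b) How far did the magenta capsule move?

2.5

From (8.6, 7.4) to (6.3, 6.5), the magenta capsule covered √(2.3² + 0.9²) ≈ 2.5 units.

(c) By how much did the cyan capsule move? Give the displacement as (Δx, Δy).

(2.9, 0.3)

The cyan capsule was at about (8.5, 3.8) and moved to about (11.4, 4.1).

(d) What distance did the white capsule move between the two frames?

1.7

The white capsule moved from about (9.3, 5.0) to (10.9, 5.5), a distance of √(1.6² + 0.5²) ≈ 1.7.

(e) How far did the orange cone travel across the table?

1.2

The orange cone was near (12.5, 5.3) before and (13.7, 5.4) after, so it travelled √(1.2² + 0.1²) ≈ 1.2 units.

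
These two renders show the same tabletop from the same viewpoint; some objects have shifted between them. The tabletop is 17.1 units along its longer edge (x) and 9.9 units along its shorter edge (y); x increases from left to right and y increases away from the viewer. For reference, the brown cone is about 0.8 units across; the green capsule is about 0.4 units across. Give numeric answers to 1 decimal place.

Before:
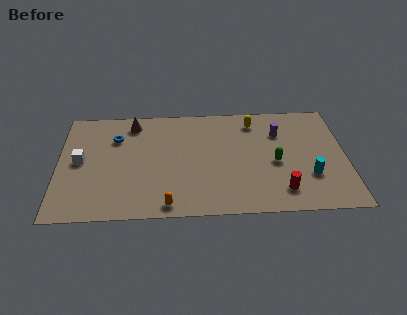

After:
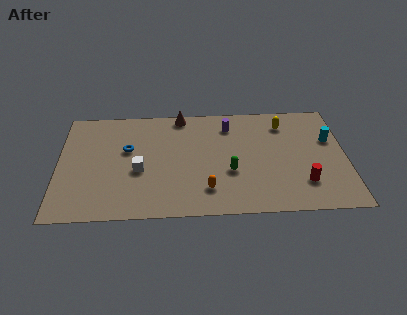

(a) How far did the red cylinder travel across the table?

1.4

The red cylinder was near (13.2, 1.9) before and (14.5, 2.5) after, so it travelled √(1.3² + 0.6²) ≈ 1.4 units.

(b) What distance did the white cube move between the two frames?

3.6

From (1.3, 5.1) to (4.8, 4.1), the white cube covered √(3.5² + 1.0²) ≈ 3.6 units.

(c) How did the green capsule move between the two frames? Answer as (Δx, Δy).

(-2.7, -0.7)

The green capsule started near (12.9, 4.4) and ended near (10.2, 3.7).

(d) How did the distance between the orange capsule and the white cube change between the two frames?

-2.2

Before: roughly 6.6 units apart; after: 4.4. That's 2.2 units closer together.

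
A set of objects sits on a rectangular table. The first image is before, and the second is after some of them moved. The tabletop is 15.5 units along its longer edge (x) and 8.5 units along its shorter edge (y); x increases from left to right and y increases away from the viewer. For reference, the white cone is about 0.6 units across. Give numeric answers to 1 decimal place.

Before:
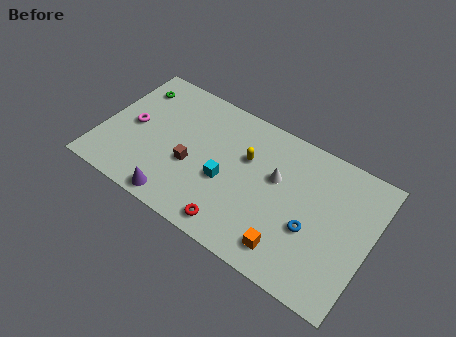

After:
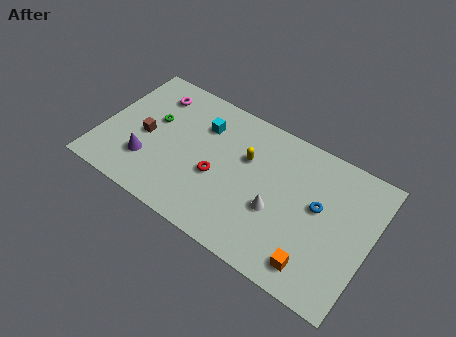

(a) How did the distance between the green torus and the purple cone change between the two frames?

-4.1

The distance was about 6.8 in the first image and 2.7 in the second, so they moved 4.1 units closer together.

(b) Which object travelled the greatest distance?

the cyan cube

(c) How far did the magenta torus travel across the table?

2.7

From (1.7, 4.2) to (2.5, 6.8), the magenta torus covered √(0.8² + 2.6²) ≈ 2.7 units.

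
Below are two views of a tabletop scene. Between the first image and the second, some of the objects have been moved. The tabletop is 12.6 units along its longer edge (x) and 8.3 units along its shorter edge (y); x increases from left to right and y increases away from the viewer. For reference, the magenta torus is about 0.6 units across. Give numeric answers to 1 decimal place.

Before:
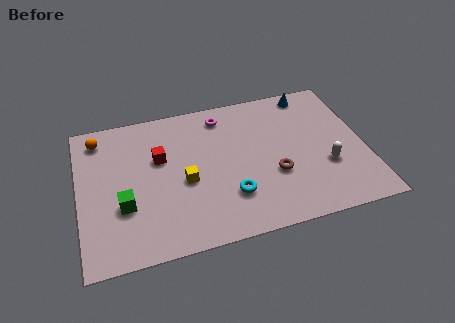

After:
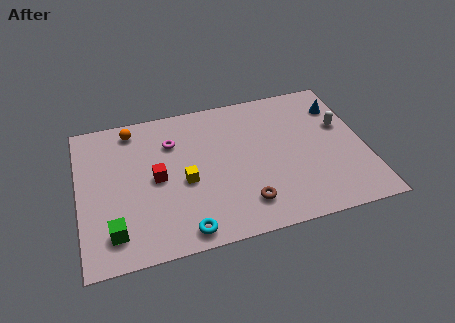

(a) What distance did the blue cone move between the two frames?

1.6

The blue cone was near (10.5, 7.4) before and (11.7, 6.3) after, so it travelled √(1.2² + 1.1²) ≈ 1.6 units.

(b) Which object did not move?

the yellow cube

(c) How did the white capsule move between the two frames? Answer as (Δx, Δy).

(0.9, 2.2)

From the two frames, the white capsule sits at roughly (10.8, 2.9) before and (11.7, 5.1) after.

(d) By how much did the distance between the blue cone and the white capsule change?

-3.3

The distance was about 4.5 in the first image and 1.2 in the second, so they moved 3.3 units closer together.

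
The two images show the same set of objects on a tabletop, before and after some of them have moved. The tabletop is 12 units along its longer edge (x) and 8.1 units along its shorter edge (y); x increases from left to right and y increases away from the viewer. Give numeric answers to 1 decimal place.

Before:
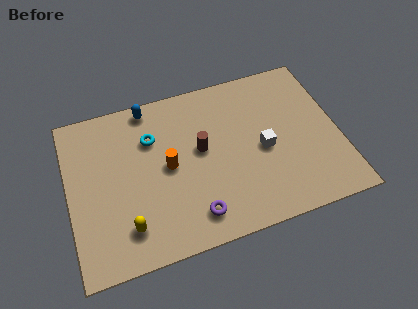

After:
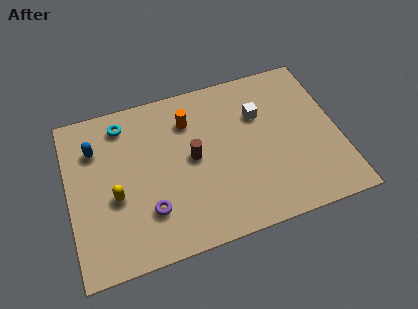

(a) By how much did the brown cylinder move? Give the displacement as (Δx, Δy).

(-0.4, -0.3)

The brown cylinder started near (5.9, 4.5) and ended near (5.5, 4.2).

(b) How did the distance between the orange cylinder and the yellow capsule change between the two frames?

+1.4

They were about 3.1 units apart before and 4.5 after — 1.4 units further apart.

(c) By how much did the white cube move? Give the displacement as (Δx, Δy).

(0.0, 1.8)

The white cube was at about (8.6, 3.7) and moved to about (8.6, 5.5).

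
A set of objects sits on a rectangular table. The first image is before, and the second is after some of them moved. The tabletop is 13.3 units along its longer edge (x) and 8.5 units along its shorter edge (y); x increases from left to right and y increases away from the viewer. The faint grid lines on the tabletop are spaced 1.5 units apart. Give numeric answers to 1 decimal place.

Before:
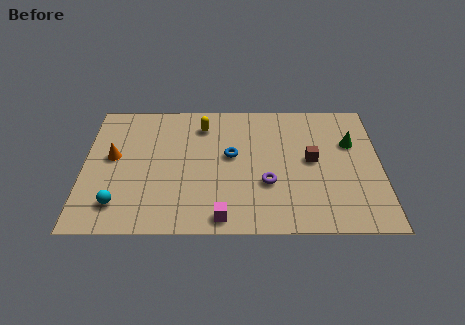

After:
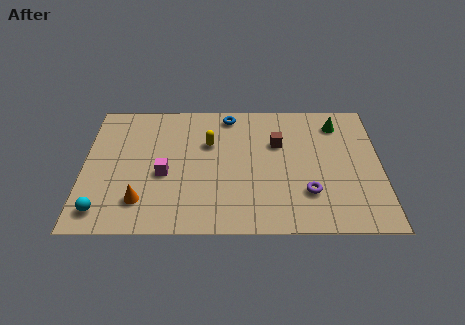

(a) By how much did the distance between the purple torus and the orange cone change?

+0.3

They were about 7.1 units apart before and 7.4 after — 0.3 units further apart.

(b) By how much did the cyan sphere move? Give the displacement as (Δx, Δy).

(-0.7, -0.4)

The cyan sphere started near (1.6, 1.7) and ended near (0.9, 1.3).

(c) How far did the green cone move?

1.4

The green cone moved from about (12.0, 5.6) to (11.4, 6.9), a distance of √(0.6² + 1.3²) ≈ 1.4.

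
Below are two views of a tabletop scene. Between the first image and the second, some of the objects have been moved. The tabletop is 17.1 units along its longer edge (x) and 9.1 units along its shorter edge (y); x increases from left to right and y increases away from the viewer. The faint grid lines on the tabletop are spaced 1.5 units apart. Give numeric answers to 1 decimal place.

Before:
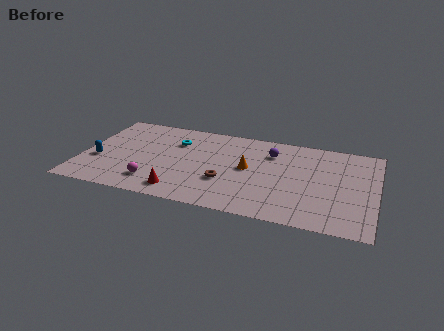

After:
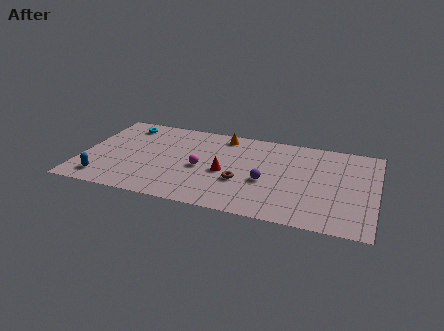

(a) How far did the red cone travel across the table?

3.5

The red cone was near (6.0, 1.4) before and (8.4, 4.0) after, so it travelled √(2.4² + 2.6²) ≈ 3.5 units.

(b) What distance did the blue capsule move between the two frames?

2.0

From (1.0, 3.4) to (1.5, 1.5), the blue capsule covered √(0.5² + 1.9²) ≈ 2.0 units.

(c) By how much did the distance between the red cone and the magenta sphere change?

-0.3

Before: roughly 1.7 units apart; after: 1.4. That's 0.3 units closer together.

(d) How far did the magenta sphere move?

3.4

The magenta sphere was near (4.4, 1.9) before and (7.0, 4.1) after, so it travelled √(2.6² + 2.2²) ≈ 3.4 units.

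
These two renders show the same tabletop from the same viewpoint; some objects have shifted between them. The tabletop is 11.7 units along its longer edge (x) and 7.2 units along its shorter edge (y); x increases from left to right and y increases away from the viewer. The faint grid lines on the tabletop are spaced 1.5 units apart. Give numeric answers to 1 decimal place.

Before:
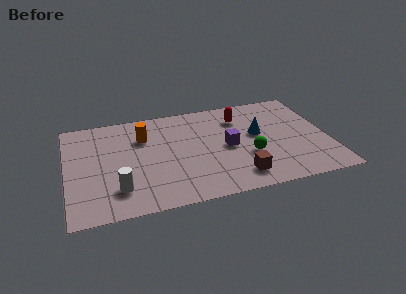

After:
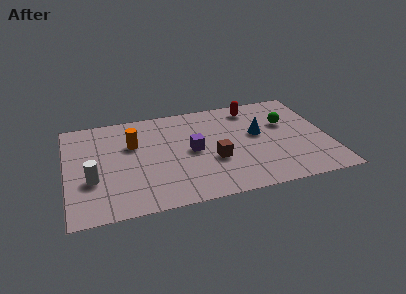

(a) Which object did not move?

the blue cone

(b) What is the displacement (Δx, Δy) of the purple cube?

(-1.6, 0.1)

The purple cube was at about (7.2, 3.5) and moved to about (5.6, 3.6).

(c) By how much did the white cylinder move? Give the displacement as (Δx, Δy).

(-1.1, 0.9)

The white cylinder was at about (2.2, 1.7) and moved to about (1.1, 2.6).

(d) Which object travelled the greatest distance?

the green sphere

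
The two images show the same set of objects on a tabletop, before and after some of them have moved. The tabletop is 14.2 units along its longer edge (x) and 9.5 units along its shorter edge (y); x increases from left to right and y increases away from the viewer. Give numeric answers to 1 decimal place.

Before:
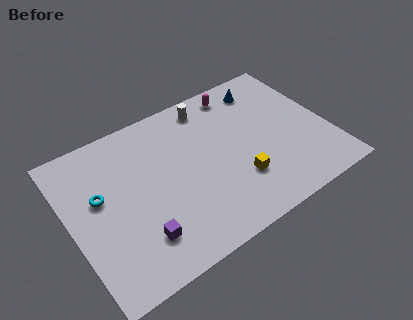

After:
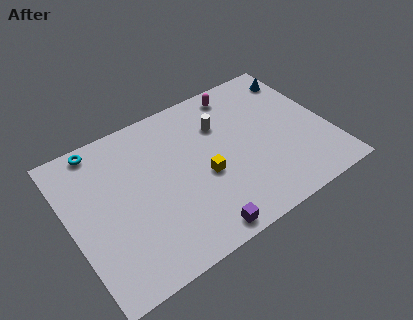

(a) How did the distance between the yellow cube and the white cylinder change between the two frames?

-2.4

They were about 5.4 units apart before and 3.0 after — 2.4 units closer together.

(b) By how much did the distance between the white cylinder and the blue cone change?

+1.7

They were about 3.1 units apart before and 4.8 after — 1.7 units further apart.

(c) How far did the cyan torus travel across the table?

3.0

The cyan torus moved from about (1.7, 5.6) to (2.1, 8.6), a distance of √(0.4² + 3.0²) ≈ 3.0.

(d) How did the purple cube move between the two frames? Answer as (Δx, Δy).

(3.0, -1.3)

From the two frames, the purple cube sits at roughly (3.3, 2.2) before and (6.3, 0.9) after.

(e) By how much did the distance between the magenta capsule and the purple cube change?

-0.8

The distance was about 9.0 in the first image and 8.2 in the second, so they moved 0.8 units closer together.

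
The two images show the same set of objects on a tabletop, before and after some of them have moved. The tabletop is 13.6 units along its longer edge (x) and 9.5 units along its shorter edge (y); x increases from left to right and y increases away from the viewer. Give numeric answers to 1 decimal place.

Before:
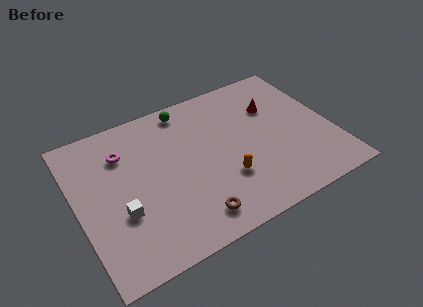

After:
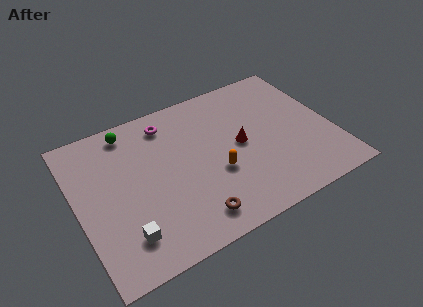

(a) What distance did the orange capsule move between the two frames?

0.7

The orange capsule moved from about (7.6, 3.0) to (7.2, 3.6), a distance of √(0.4² + 0.6²) ≈ 0.7.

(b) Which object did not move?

the brown torus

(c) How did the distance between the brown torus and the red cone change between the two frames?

-2.7

The distance was about 7.2 in the first image and 4.5 in the second, so they moved 2.7 units closer together.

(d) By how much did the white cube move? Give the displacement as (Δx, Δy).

(0.0, -1.4)

From the two frames, the white cube sits at roughly (2.1, 3.4) before and (2.1, 2.0) after.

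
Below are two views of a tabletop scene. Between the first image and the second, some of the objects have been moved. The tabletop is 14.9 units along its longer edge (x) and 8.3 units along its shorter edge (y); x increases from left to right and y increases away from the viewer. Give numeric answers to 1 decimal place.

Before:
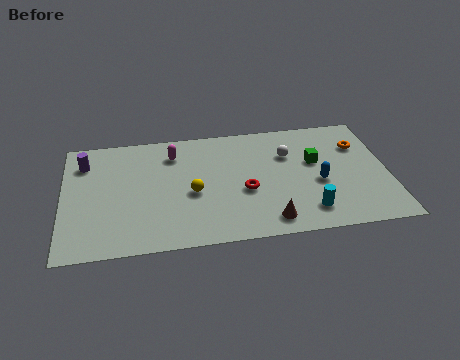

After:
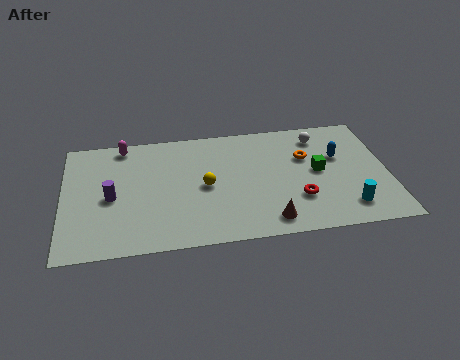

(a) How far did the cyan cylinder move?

1.8

From (11.1, 1.6) to (12.9, 1.6), the cyan cylinder covered √(1.8² + 0.0²) ≈ 1.8 units.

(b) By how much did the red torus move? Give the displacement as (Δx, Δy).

(2.4, -0.9)

The red torus was at about (8.3, 3.4) and moved to about (10.7, 2.5).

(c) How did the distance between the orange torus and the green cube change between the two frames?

-1.1

The distance was about 2.3 in the first image and 1.2 in the second, so they moved 1.1 units closer together.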